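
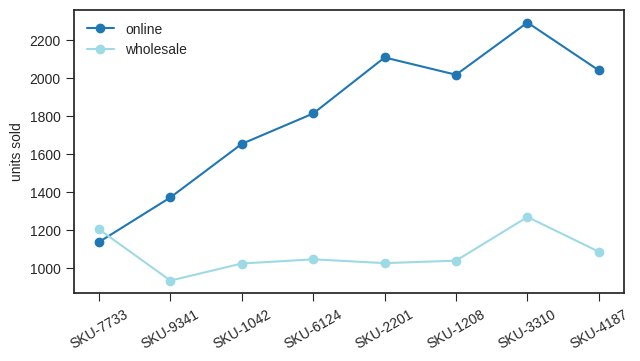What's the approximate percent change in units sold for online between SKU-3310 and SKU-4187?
≈ -9.1%

SKU-3310 ≈ 2200, SKU-4187 ≈ 2000; (2000 − 2200) / 2200 ≈ -9.1%.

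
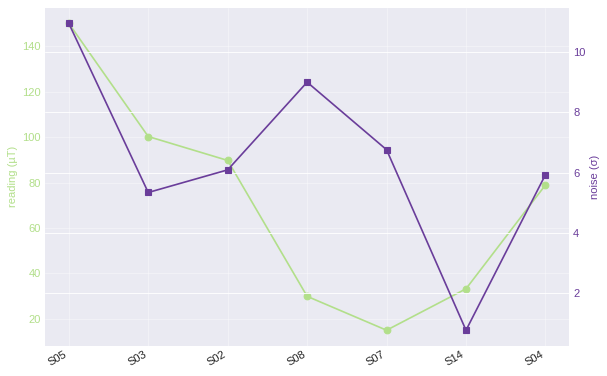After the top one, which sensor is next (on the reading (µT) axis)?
S03

Top 3 (on the reading (µT) axis): S05 ≈ 160, S03 ≈ 100, S02 ≈ 80.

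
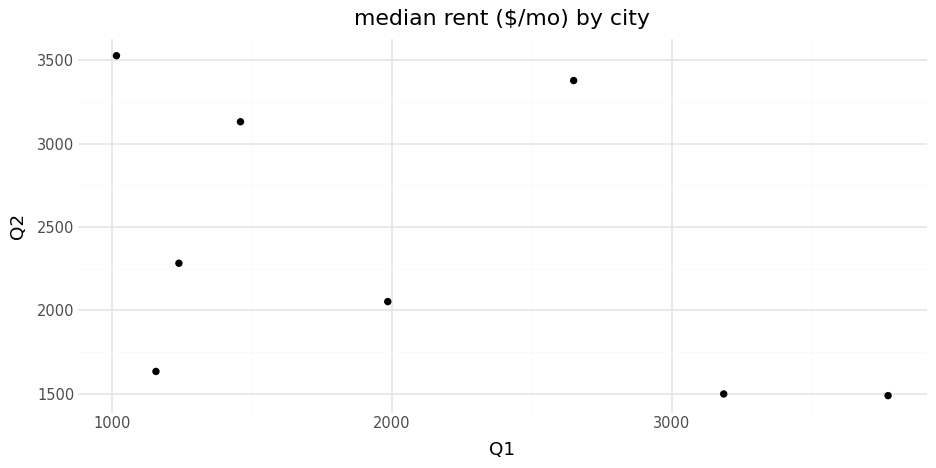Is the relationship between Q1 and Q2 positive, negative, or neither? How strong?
negative, moderate

Points are negatively correlated; moderate (|r| ≈ 0.5).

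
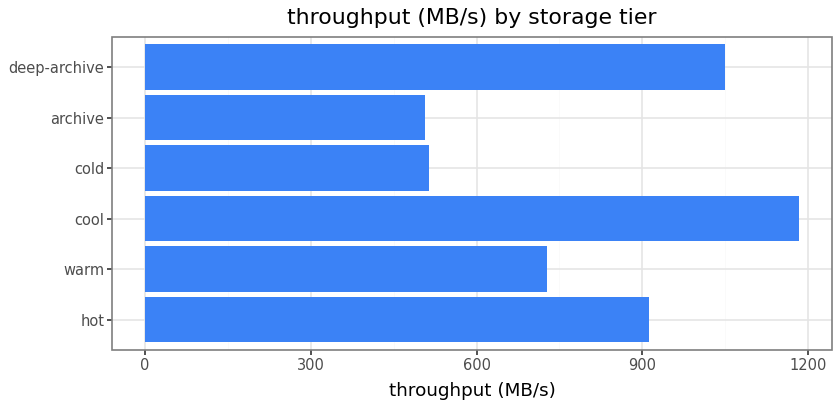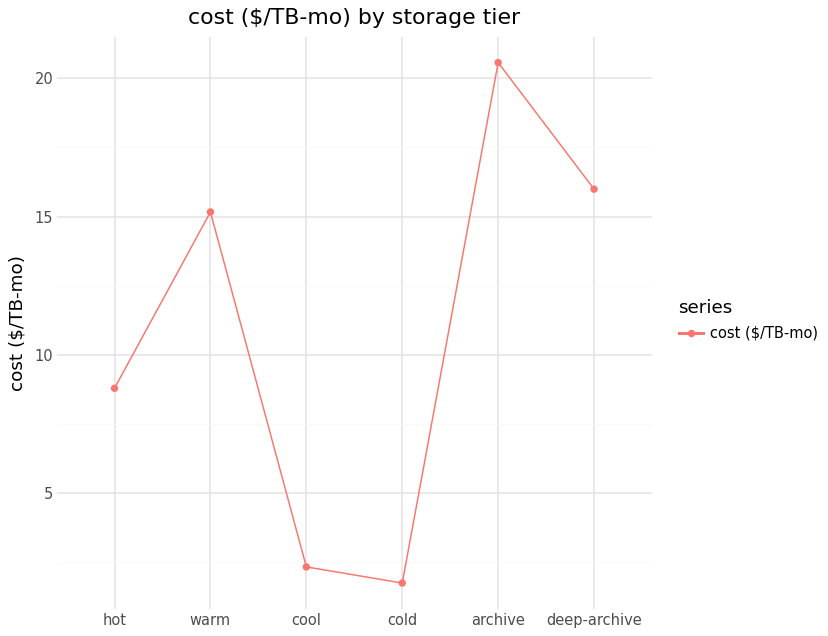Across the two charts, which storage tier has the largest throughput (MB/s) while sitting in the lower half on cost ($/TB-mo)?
cool

Chart 2 median cost ($/TB-mo) ≈ 12; below-median storage tiers: hot, cool, cold. Among those, cool has the highest throughput (MB/s) (≈ 1200).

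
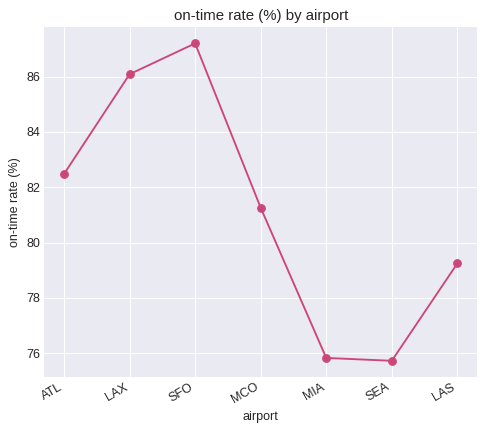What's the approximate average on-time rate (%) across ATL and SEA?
≈ 79

(82 + 76) / 2 ≈ 79.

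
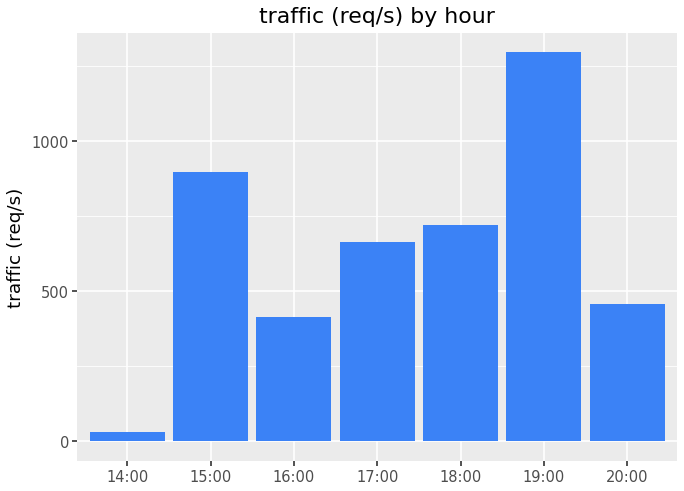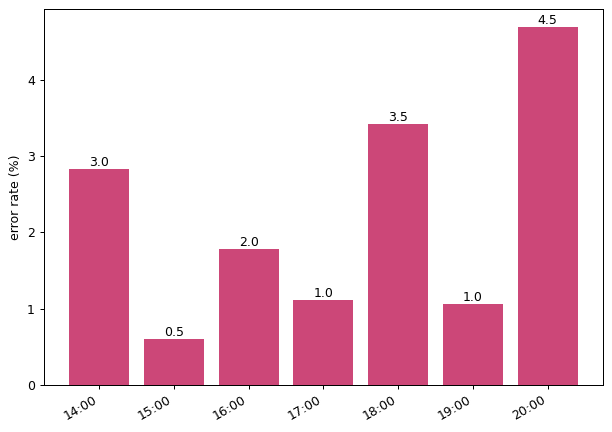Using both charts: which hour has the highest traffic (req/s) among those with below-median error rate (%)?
19:00

Chart 2 median error rate (%) ≈ 2; below-median hours: 15:00, 17:00, 19:00. Among those, 19:00 has the highest traffic (req/s) (≈ 1200).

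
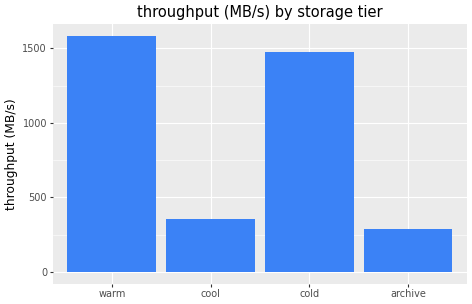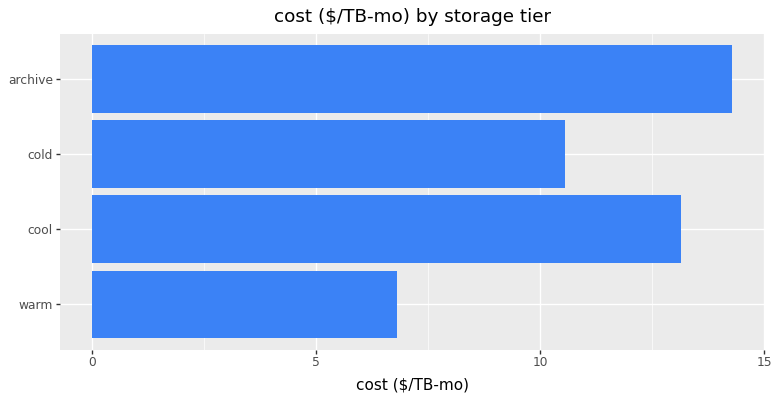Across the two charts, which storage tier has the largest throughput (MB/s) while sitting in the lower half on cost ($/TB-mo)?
warm

Chart 2 median cost ($/TB-mo) ≈ 12; below-median storage tiers: warm, cold. Among those, warm has the highest throughput (MB/s) (≈ 1600).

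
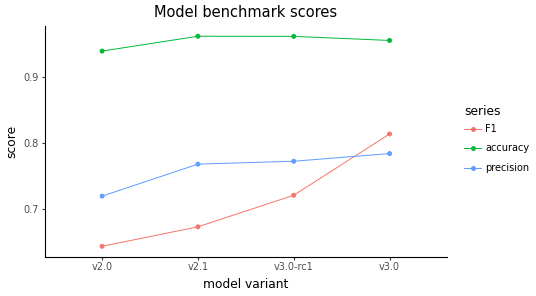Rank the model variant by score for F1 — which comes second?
v3.0-rc1

Top 3 for F1: v3.0 ≈ 0.80, v3.0-rc1 ≈ 0.70, v2.1 ≈ 0.65.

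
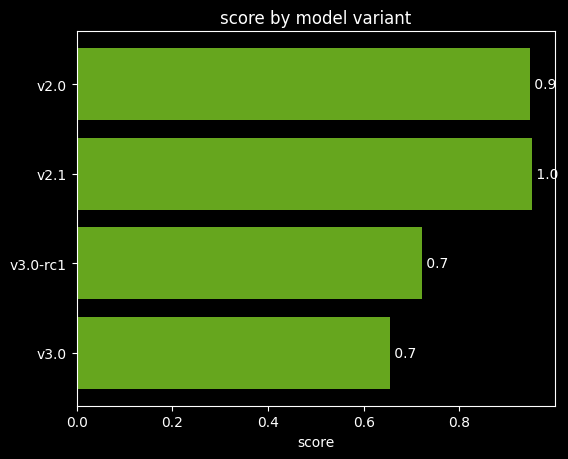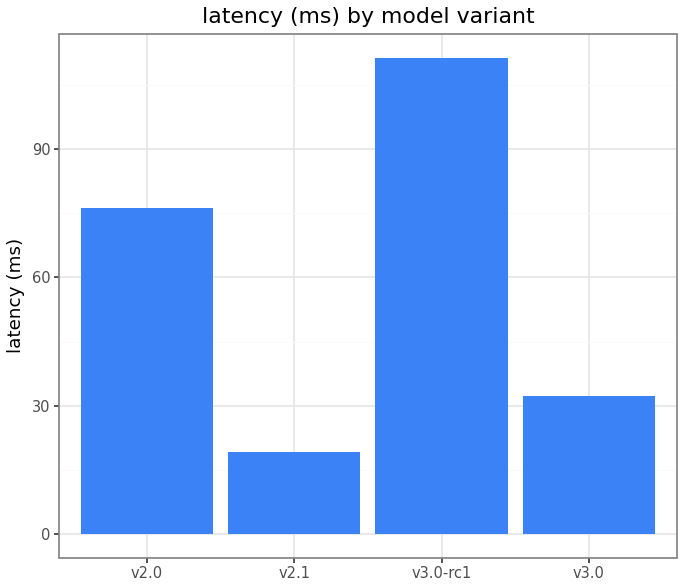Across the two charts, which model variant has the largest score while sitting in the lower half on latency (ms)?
v2.1

Chart 2 median latency (ms) ≈ 60; below-median model variants: v2.1, v3.0. Among those, v2.1 has the highest score (≈ 1).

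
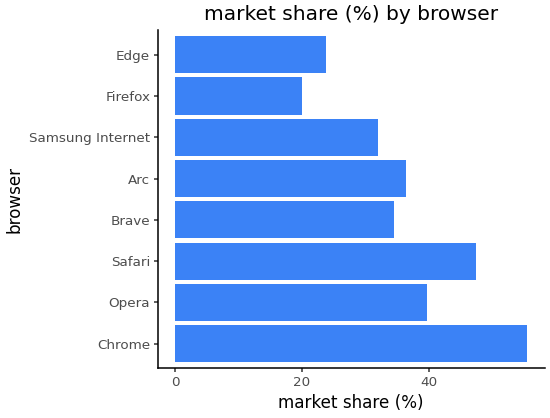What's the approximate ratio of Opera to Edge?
≈ 1.6×

Opera ≈ 40, Edge ≈ 25; 40/25 ≈ 1.6.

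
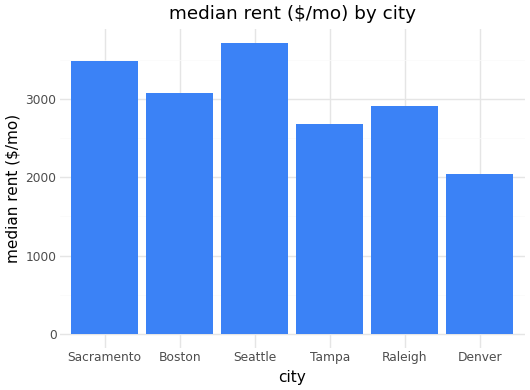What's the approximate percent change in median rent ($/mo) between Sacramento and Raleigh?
Sacramento ≈ 3500, Raleigh ≈ 3000; (3000 − 3500) / 3500 ≈ -14.3%.

≈ -14.3%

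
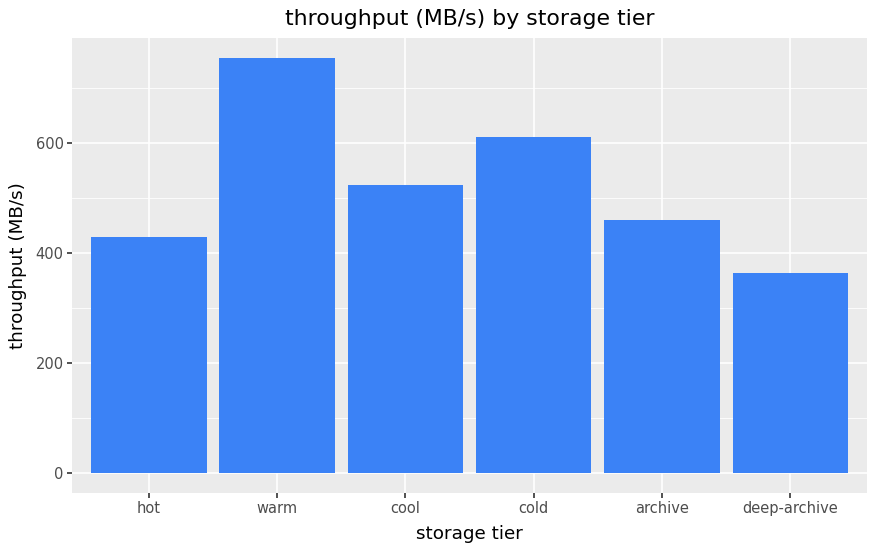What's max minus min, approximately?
≈ 400

Max warm ≈ 800, min deep-archive ≈ 400; range ≈ 400.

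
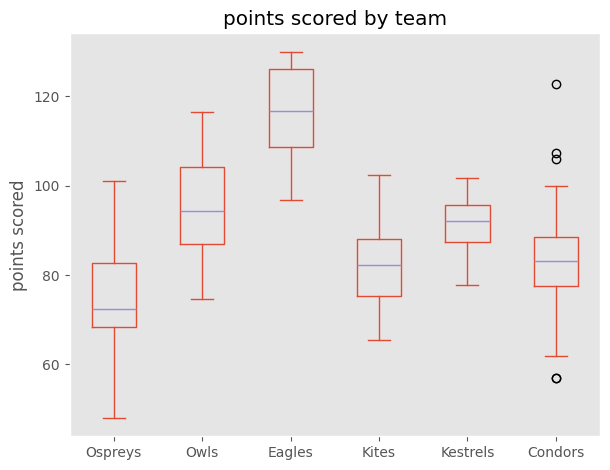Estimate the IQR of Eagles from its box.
≈ 15

Q3 ≈ 125, Q1 ≈ 110; IQR ≈ 15.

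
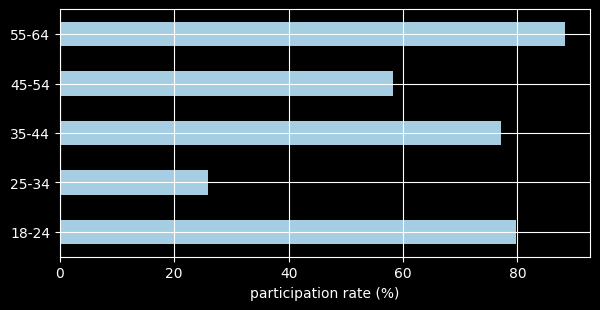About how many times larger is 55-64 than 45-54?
55-64 ≈ 90, 45-54 ≈ 60; 90/60 ≈ 1.5.

≈ 1.5×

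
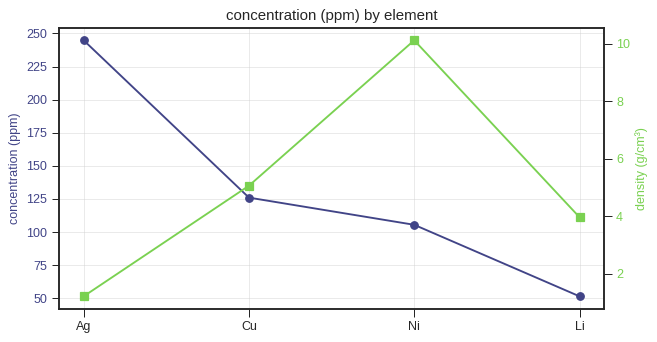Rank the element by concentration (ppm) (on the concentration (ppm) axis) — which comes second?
Cu

Top 3 (on the concentration (ppm) axis): Ag ≈ 240, Cu ≈ 120, Ni ≈ 100.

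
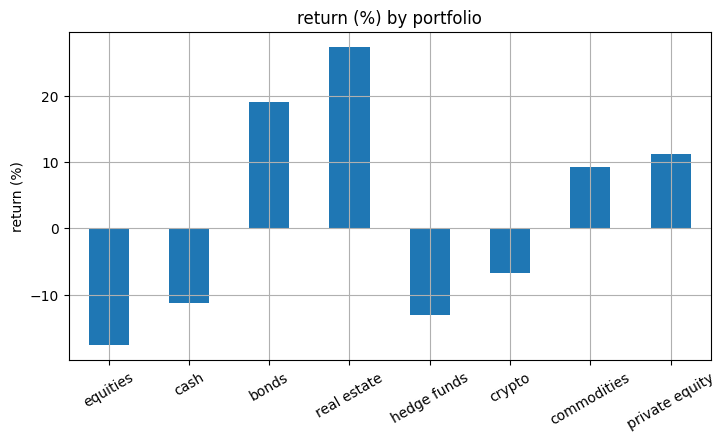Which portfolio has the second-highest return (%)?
Top 3: real estate ≈ 25, bonds ≈ 20, private equity ≈ 10.

bonds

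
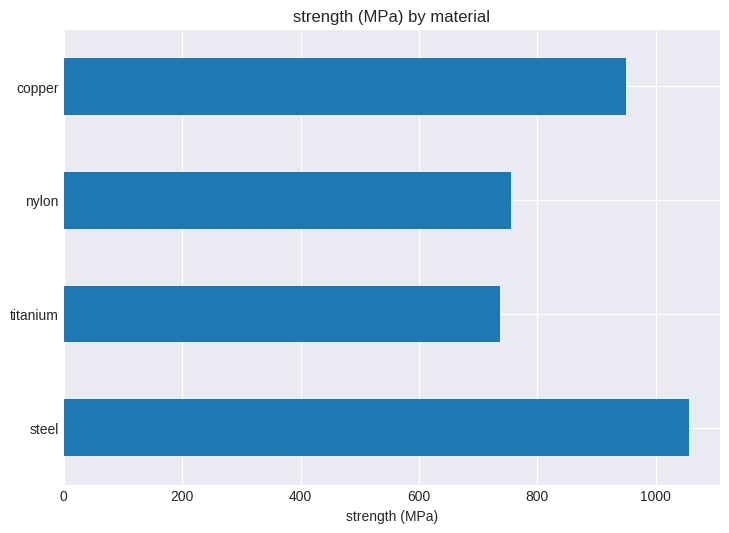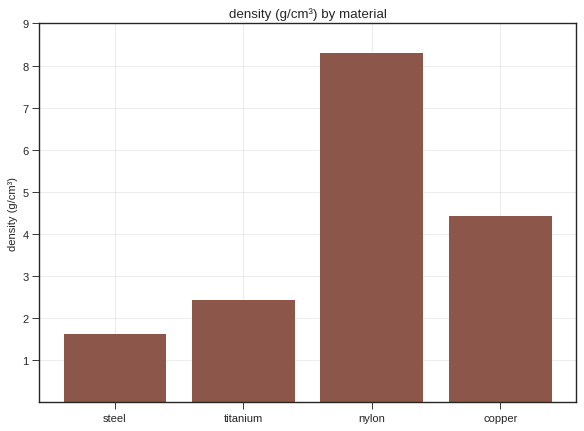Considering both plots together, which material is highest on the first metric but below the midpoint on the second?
steel

Chart 2 median density (g/cm³) ≈ 3; below-median materials: steel, titanium. Among those, steel has the highest strength (MPa) (≈ 1100).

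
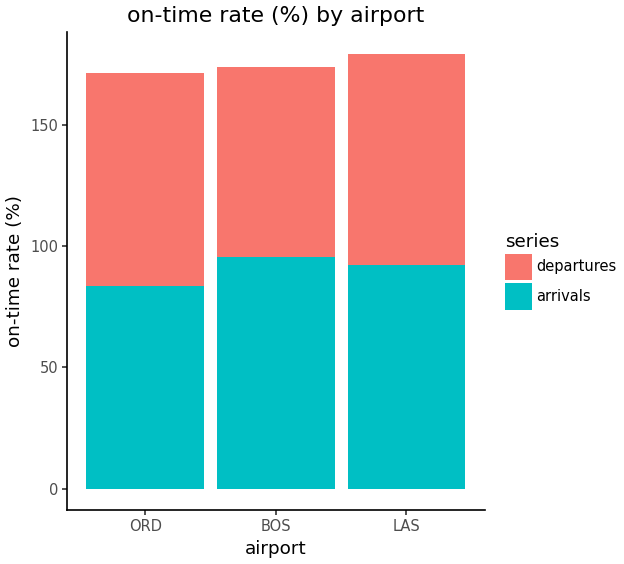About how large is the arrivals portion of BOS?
arrivals top ≈ 100, bottom ≈ 0; segment ≈ 100.

≈ 100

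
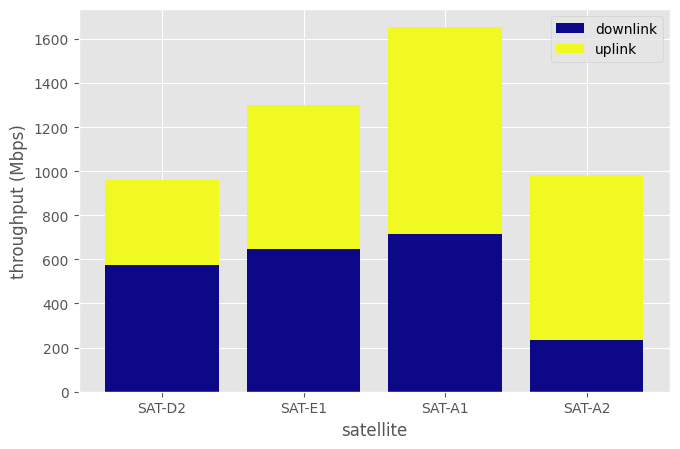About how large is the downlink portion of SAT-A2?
≈ 200

downlink top ≈ 200, bottom ≈ 0; segment ≈ 200.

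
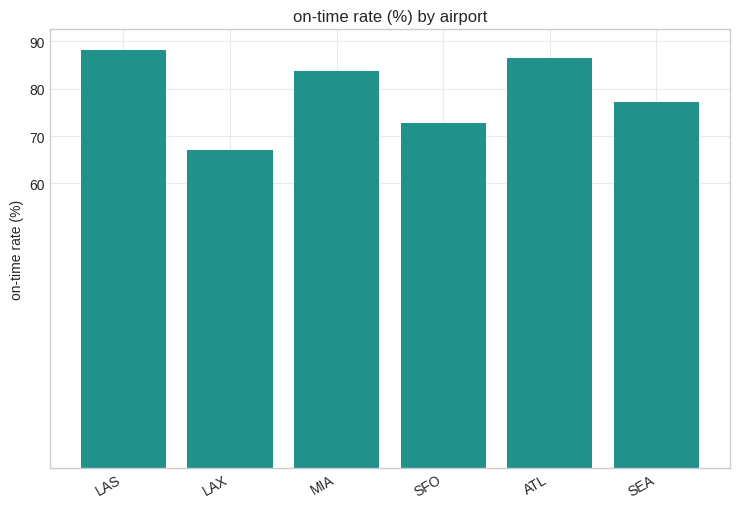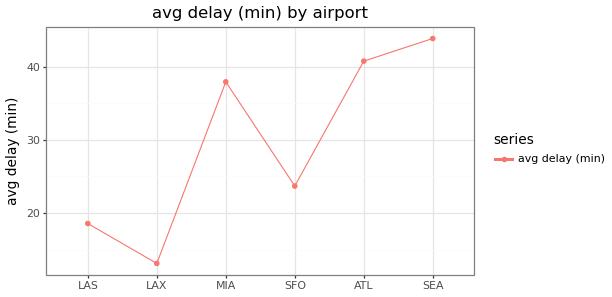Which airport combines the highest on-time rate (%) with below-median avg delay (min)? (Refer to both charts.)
LAS

Chart 2 median avg delay (min) ≈ 30; below-median airports: LAS, LAX, SFO. Among those, LAS has the highest on-time rate (%) (≈ 90).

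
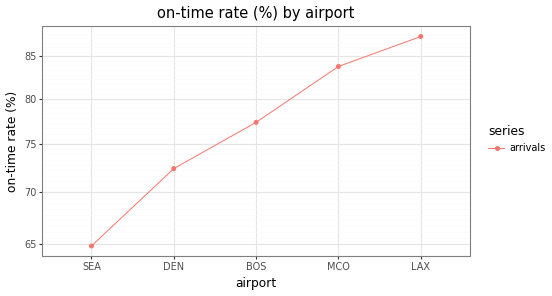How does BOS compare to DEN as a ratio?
BOS ≈ 78, DEN ≈ 72; 78/72 ≈ 1.08.

≈ 1.08×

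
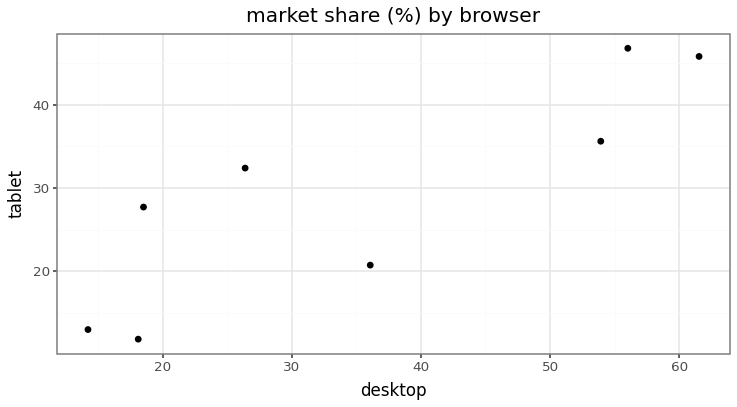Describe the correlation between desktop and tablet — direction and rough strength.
positive, strong

Points are positively correlated; strong (|r| ≈ 0.9).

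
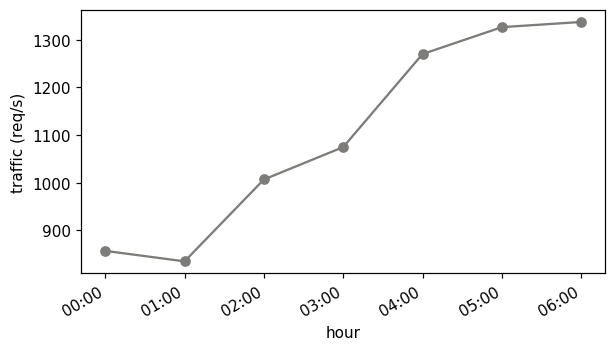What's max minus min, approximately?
≈ 500

Max 06:00 ≈ 1350, min 01:00 ≈ 850; range ≈ 500.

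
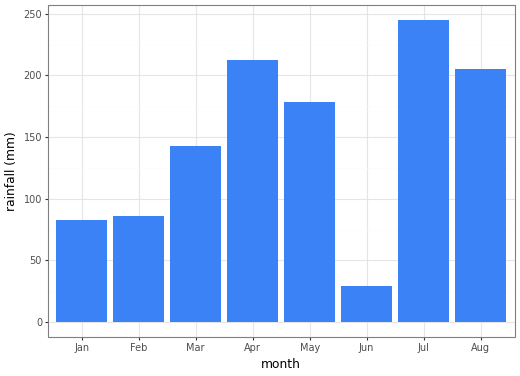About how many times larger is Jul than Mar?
≈ 1.67×

Jul ≈ 250, Mar ≈ 150; 250/150 ≈ 1.67.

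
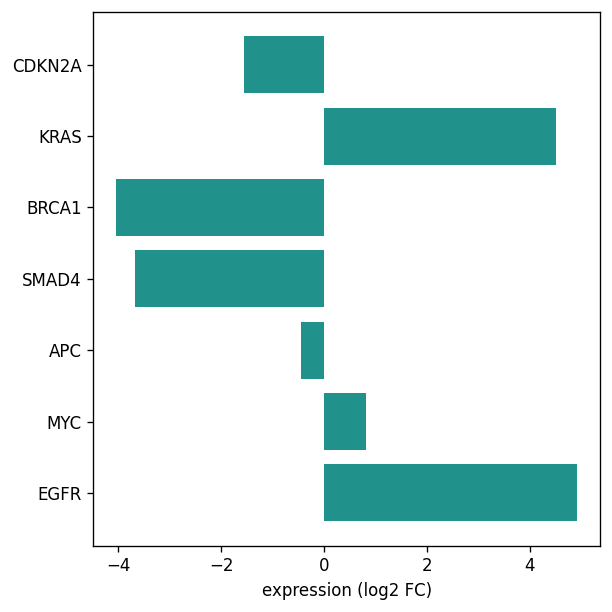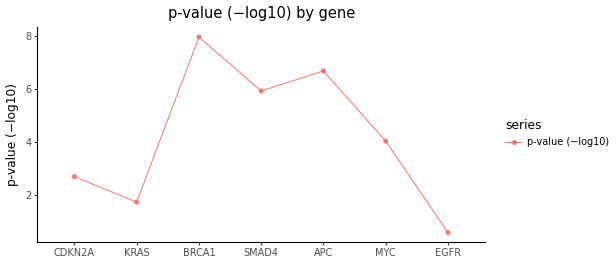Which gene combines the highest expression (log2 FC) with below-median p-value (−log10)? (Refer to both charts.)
Chart 2 median p-value (−log10) ≈ 4; below-median genes: CDKN2A, KRAS, EGFR. Among those, EGFR has the highest expression (log2 FC) (≈ 5).

EGFR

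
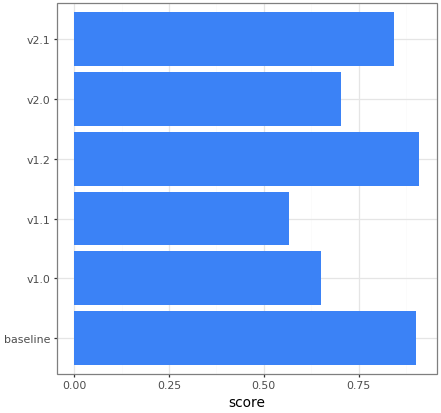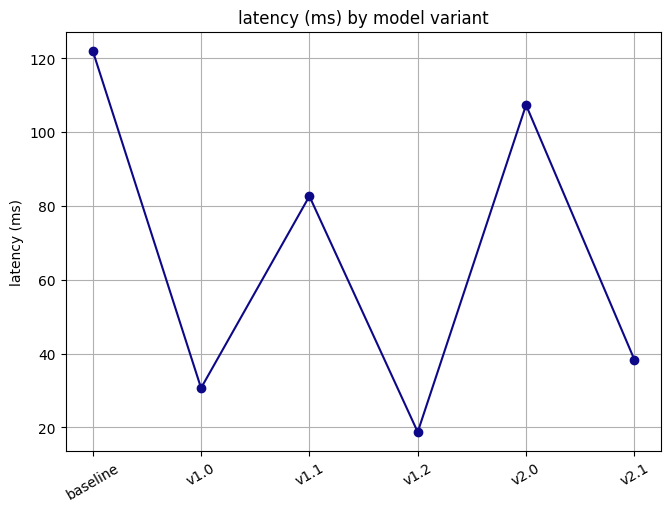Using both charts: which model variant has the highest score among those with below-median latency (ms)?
Chart 2 median latency (ms) ≈ 60; below-median model variants: v1.0, v1.2, v2.1. Among those, v1.2 has the highest score (≈ 0.9).

v1.2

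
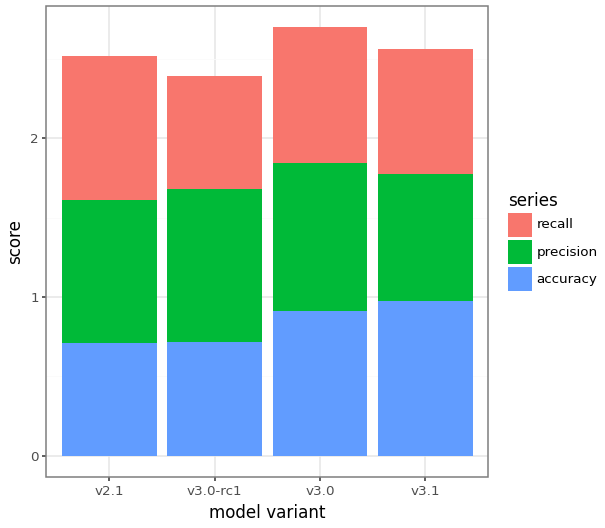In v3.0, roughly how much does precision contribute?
≈ 1.0

precision top ≈ 2.0, bottom ≈ 1.0; segment ≈ 1.0.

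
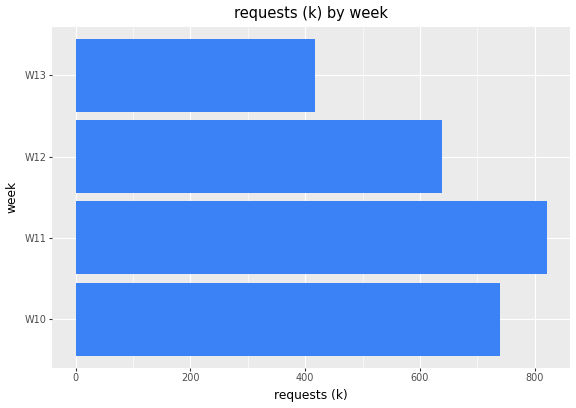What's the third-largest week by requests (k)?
Top 4: W11 ≈ 800, W10 ≈ 700, W12 ≈ 600, W13 ≈ 400.

W12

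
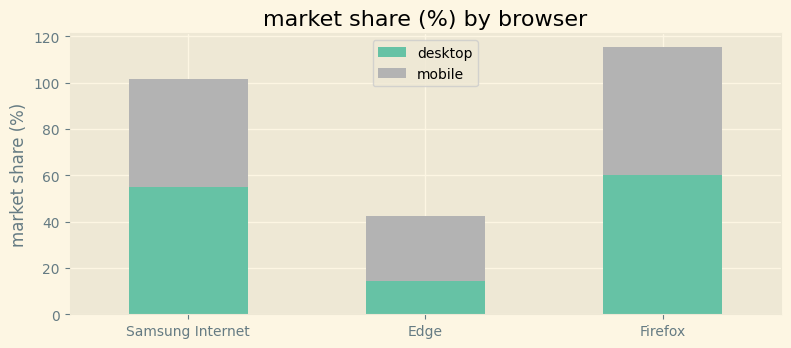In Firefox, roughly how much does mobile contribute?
≈ 60

mobile top ≈ 120, bottom ≈ 60; segment ≈ 60.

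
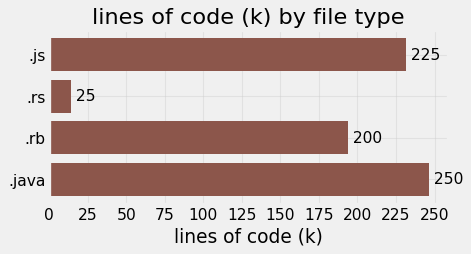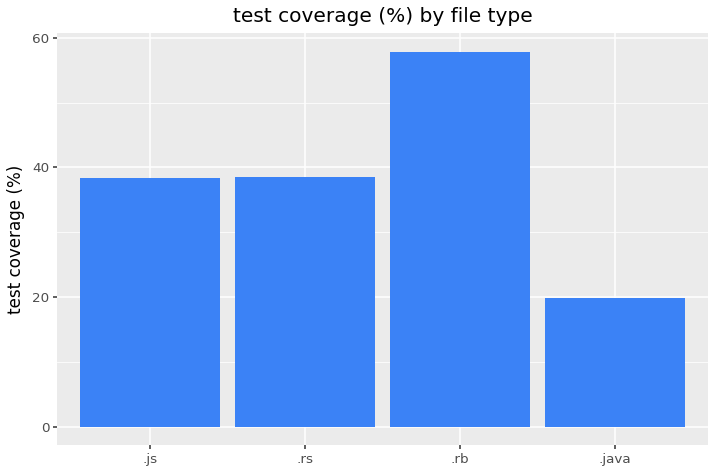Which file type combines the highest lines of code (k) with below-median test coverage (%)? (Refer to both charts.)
Chart 2 median test coverage (%) ≈ 40; below-median file types: .js, .java. Among those, .java has the highest lines of code (k) (≈ 250).

.java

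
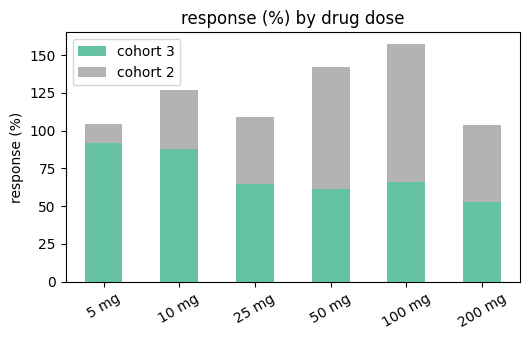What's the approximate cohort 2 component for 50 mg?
cohort 2 top ≈ 140, bottom ≈ 60; segment ≈ 80.

≈ 80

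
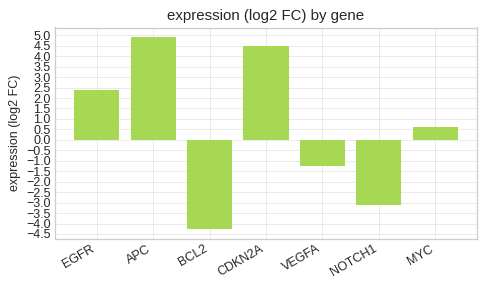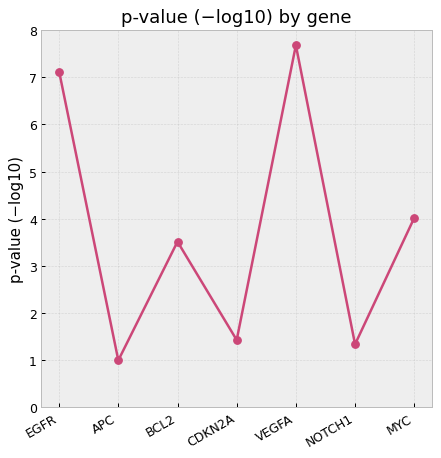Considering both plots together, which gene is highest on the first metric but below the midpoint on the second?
APC

Chart 2 median p-value (−log10) ≈ 4; below-median genes: APC, CDKN2A, NOTCH1. Among those, APC has the highest expression (log2 FC) (≈ 5).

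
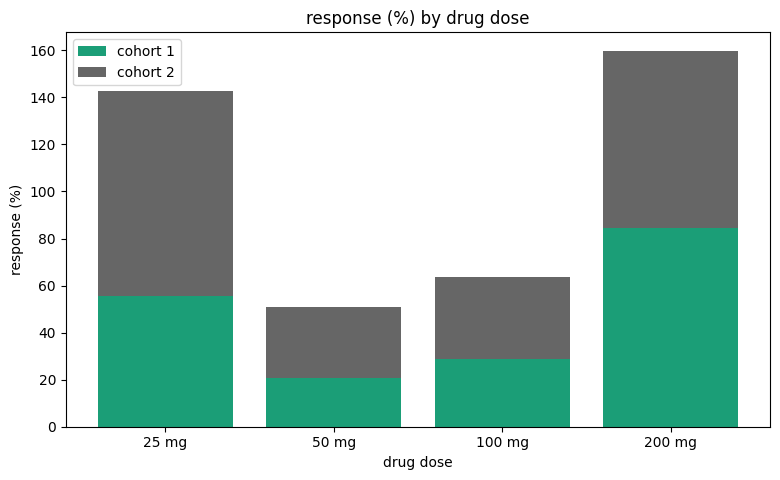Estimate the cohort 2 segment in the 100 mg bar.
≈ 40

cohort 2 top ≈ 60, bottom ≈ 20; segment ≈ 40.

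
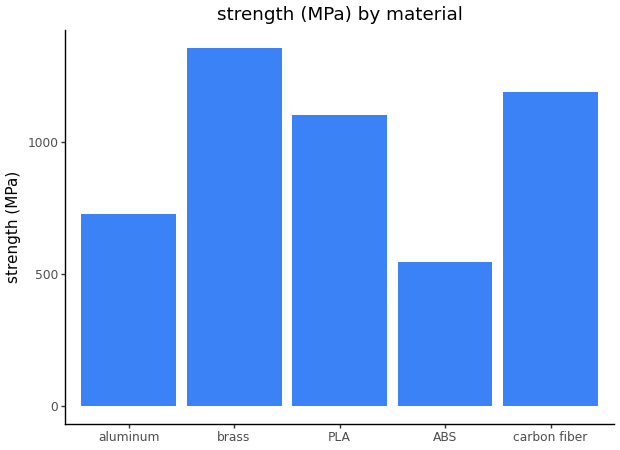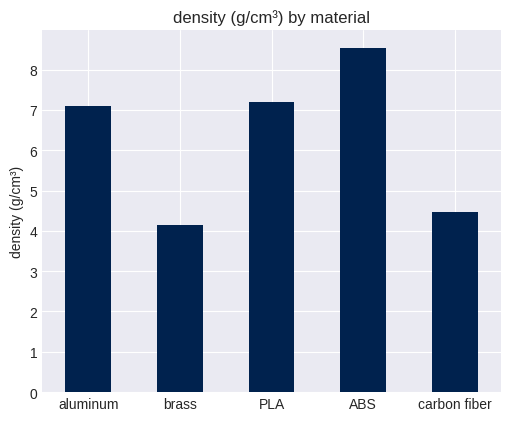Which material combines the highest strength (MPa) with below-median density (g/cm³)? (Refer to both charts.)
brass

Chart 2 median density (g/cm³) ≈ 7; below-median materials: brass, carbon fiber. Among those, brass has the highest strength (MPa) (≈ 1400).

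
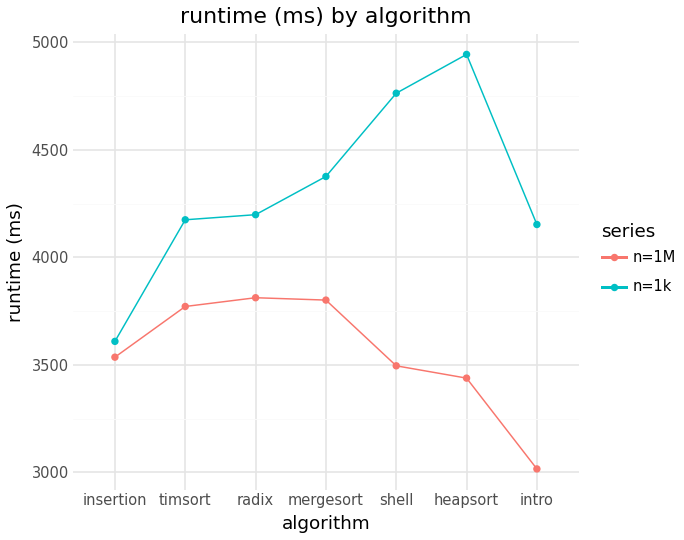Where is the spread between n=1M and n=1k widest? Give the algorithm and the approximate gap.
heapsort, ≈ 1600 ms

heapsort: n=1M ≈ 3400, n=1k ≈ 5000 → gap ≈ 1600. Next-largest (shell) is only ≈ 1400.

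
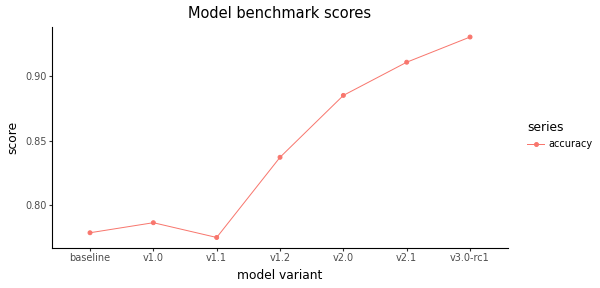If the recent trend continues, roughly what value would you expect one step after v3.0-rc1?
≈ 0.97

Last three: 0.88, 0.92, 0.94 → slope ≈ 0.03/step → next ≈ 0.97.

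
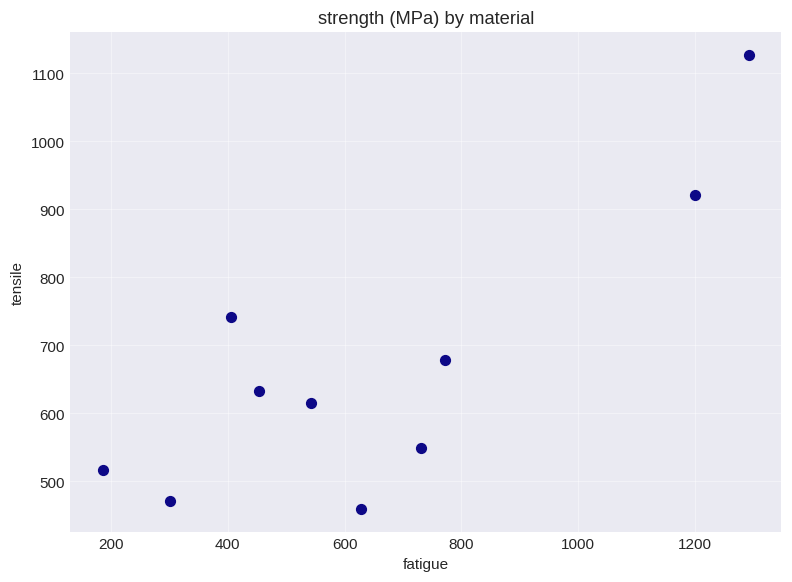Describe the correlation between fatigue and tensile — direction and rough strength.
Points are positively correlated; strong (|r| ≈ 0.8).

positive, strong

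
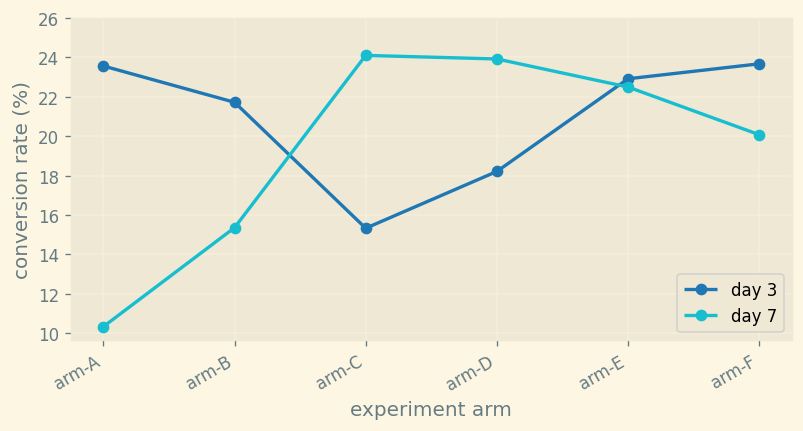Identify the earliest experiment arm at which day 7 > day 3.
arm-B: day 7 ≈ 16 vs day 3 ≈ 22 (not yet); arm-C: day 7 ≈ 24 vs day 3 ≈ 16 (first crossover).

arm-C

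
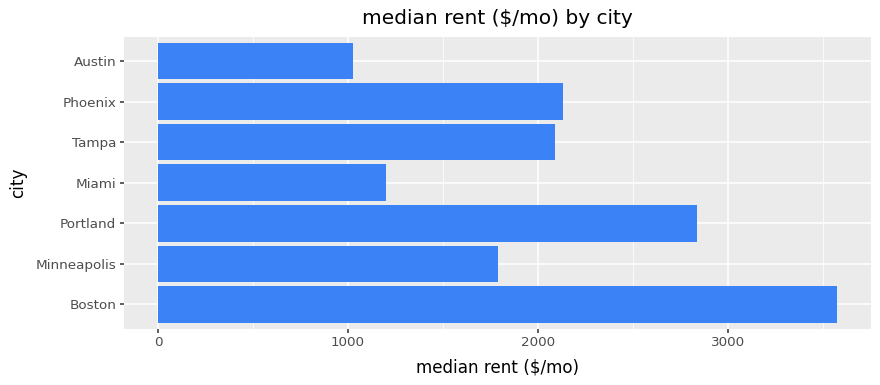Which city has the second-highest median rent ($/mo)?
Top 3: Boston ≈ 3500, Portland ≈ 3000, Phoenix ≈ 2000.

Portland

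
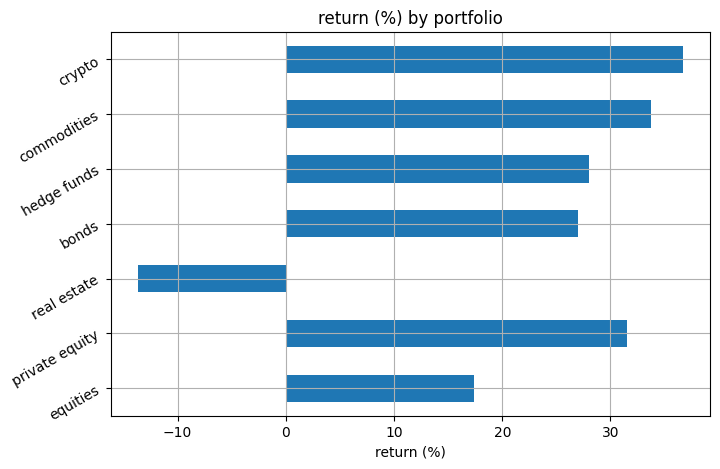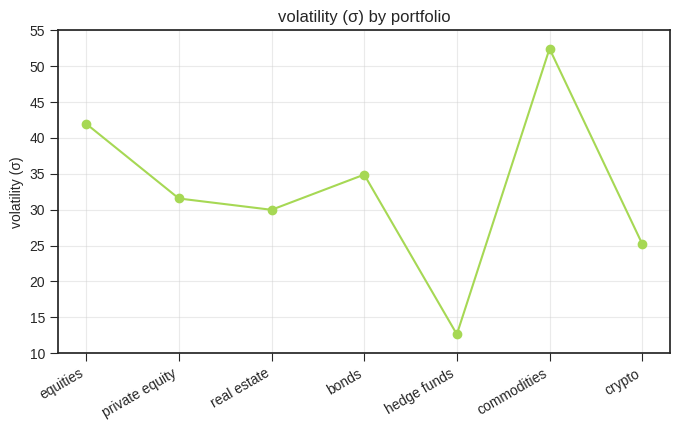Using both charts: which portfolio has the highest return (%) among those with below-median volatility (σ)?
Chart 2 median volatility (σ) ≈ 30; below-median portfolios: real estate, hedge funds, crypto. Among those, crypto has the highest return (%) (≈ 35).

crypto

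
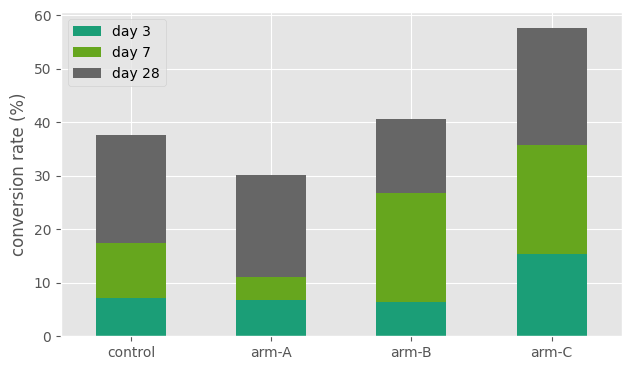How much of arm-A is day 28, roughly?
≈ 20

day 28 top ≈ 30, bottom ≈ 10; segment ≈ 20.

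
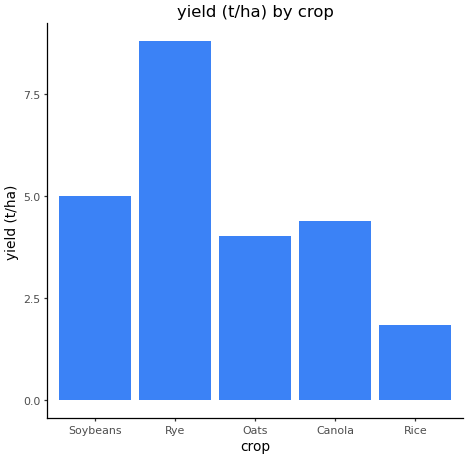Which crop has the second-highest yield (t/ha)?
Soybeans

Top 3: Rye ≈ 9, Soybeans ≈ 5, Canola ≈ 4.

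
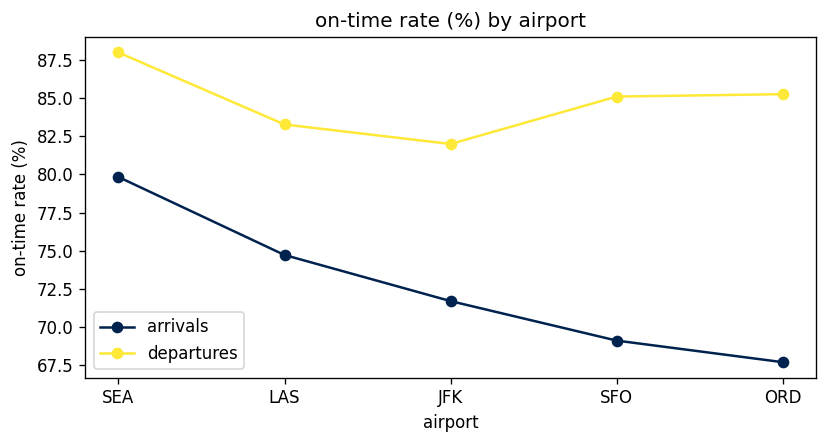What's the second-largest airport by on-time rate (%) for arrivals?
Top 3 for arrivals: SEA ≈ 80, LAS ≈ 74, JFK ≈ 72.

LAS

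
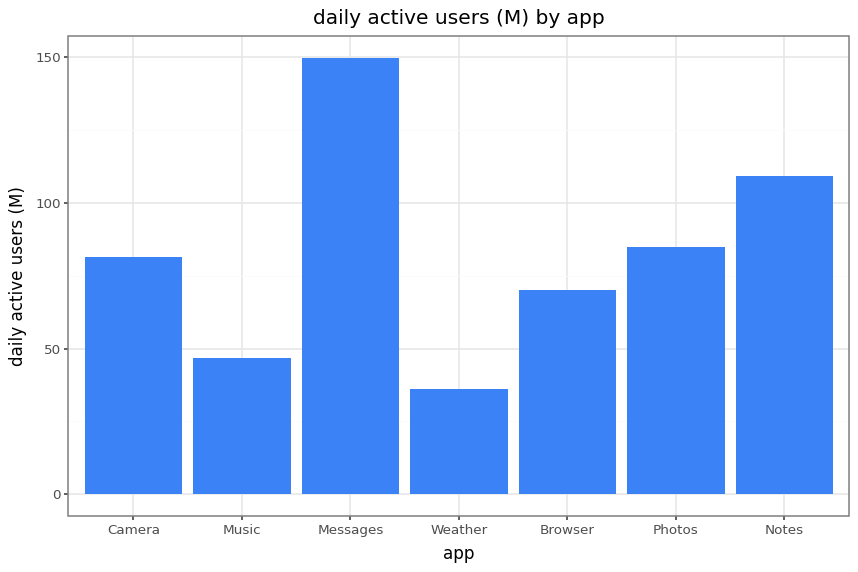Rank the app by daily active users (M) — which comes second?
Notes

Top 3: Messages ≈ 140, Notes ≈ 100, Photos ≈ 80.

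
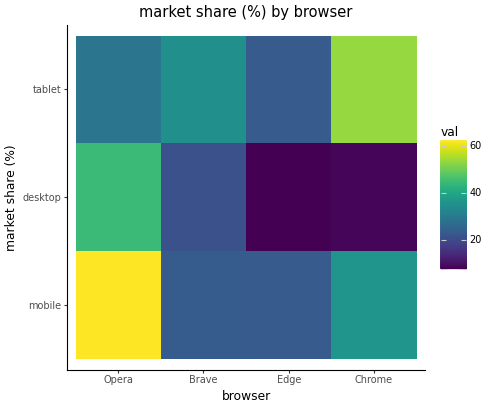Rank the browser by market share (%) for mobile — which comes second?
Chrome

Top 3 for mobile: Opera ≈ 65, Chrome ≈ 35, Brave ≈ 25.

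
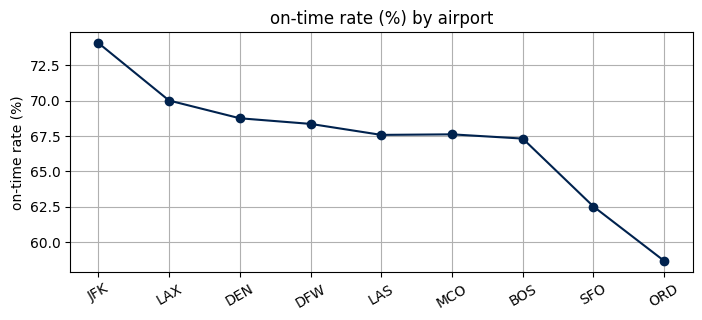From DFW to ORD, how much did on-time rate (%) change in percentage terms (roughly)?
DFW ≈ 68, ORD ≈ 58; (58 − 68) / 68 ≈ -14.7%.

≈ -14.7%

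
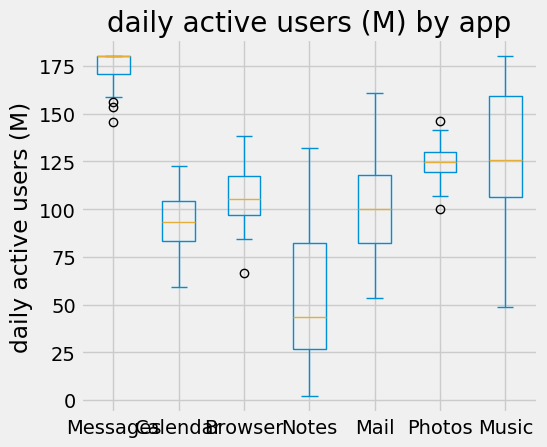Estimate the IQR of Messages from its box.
Q3 ≈ 180, Q1 ≈ 170; IQR ≈ 10.

≈ 10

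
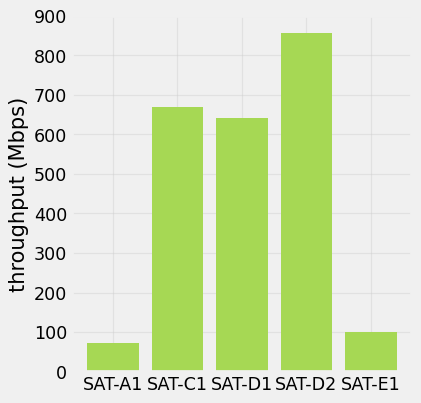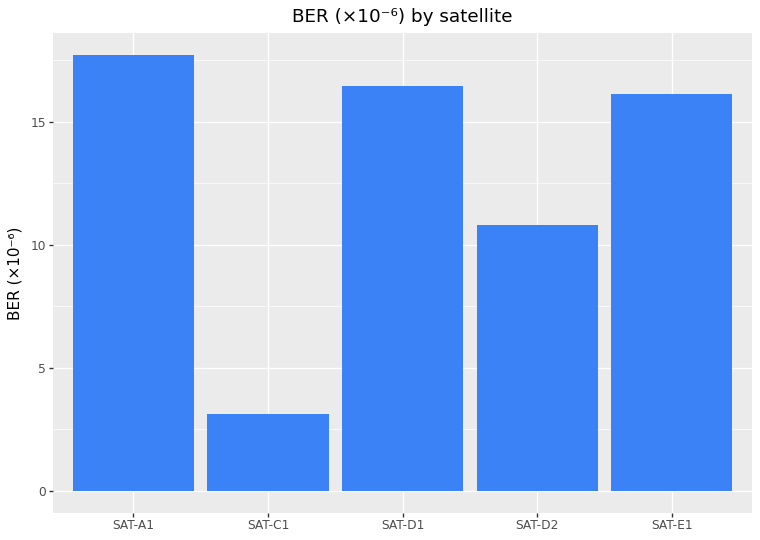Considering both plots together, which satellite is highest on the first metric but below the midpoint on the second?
Chart 2 median BER (×10⁻⁶) ≈ 16; below-median satellites: SAT-C1, SAT-D2. Among those, SAT-D2 has the highest throughput (Mbps) (≈ 900).

SAT-D2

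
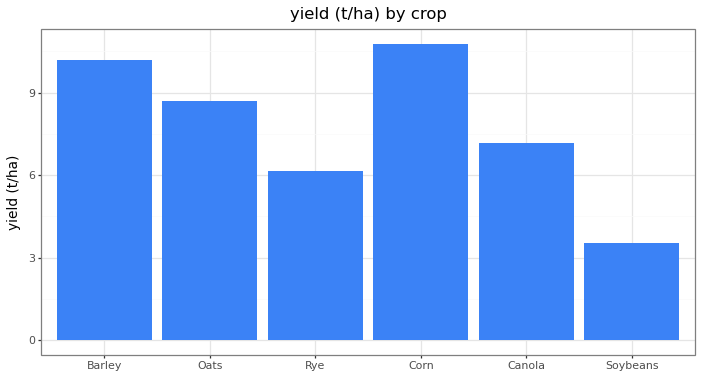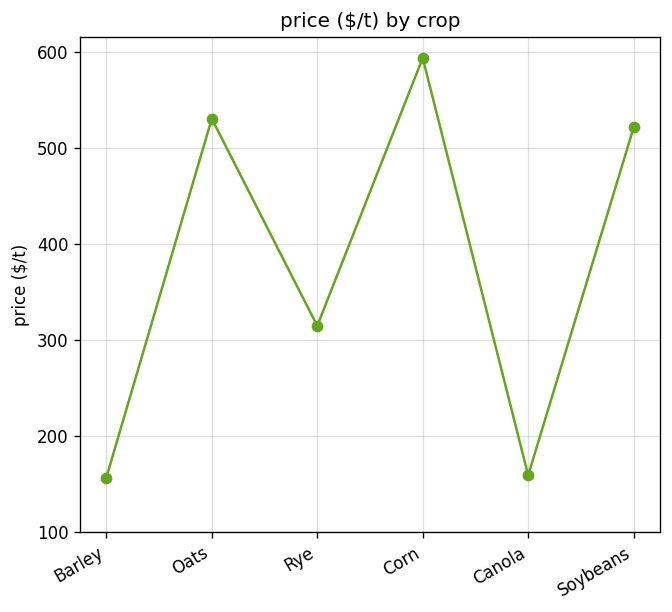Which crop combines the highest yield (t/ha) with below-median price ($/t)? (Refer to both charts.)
Chart 2 median price ($/t) ≈ 400; below-median crops: Barley, Rye, Canola. Among those, Barley has the highest yield (t/ha) (≈ 10).

Barley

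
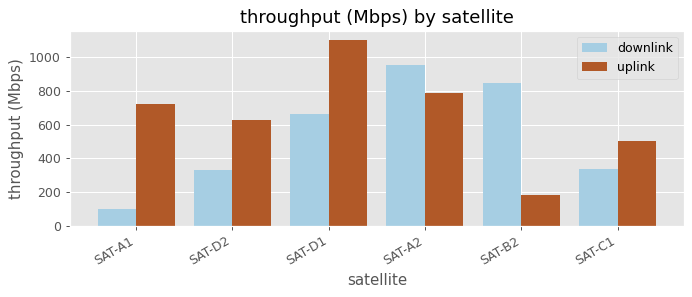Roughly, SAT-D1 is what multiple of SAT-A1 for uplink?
SAT-D1 ≈ 1100, SAT-A1 ≈ 700; 1100/700 ≈ 1.57.

≈ 1.57×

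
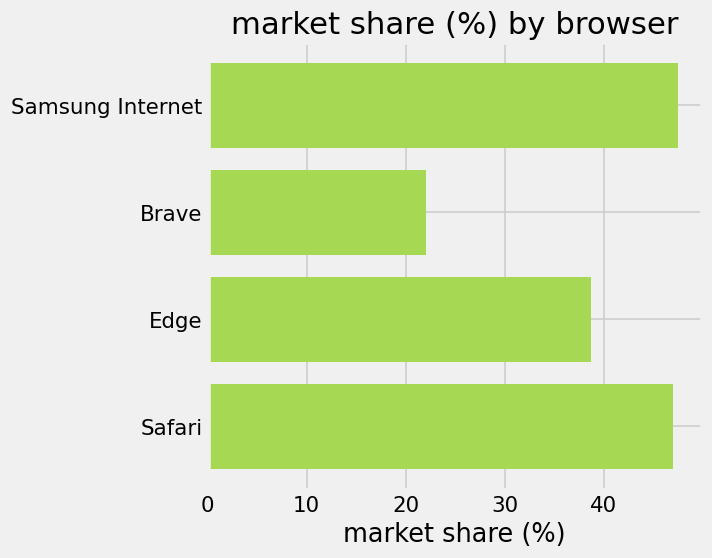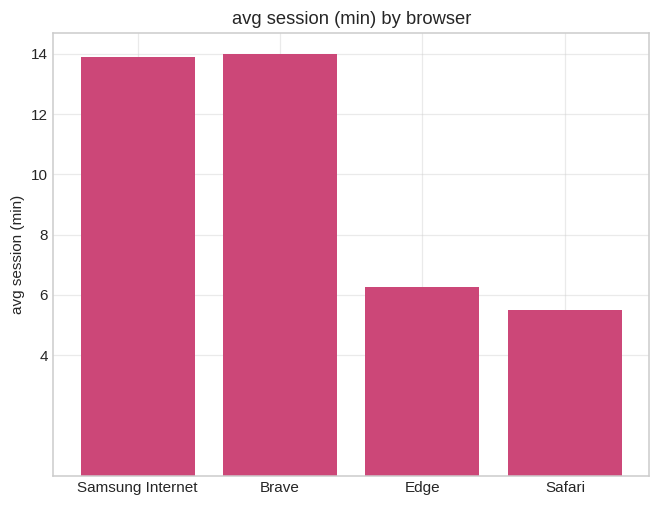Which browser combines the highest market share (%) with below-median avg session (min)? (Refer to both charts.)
Chart 2 median avg session (min) ≈ 10; below-median browsers: Edge, Safari. Among those, Safari has the highest market share (%) (≈ 45).

Safari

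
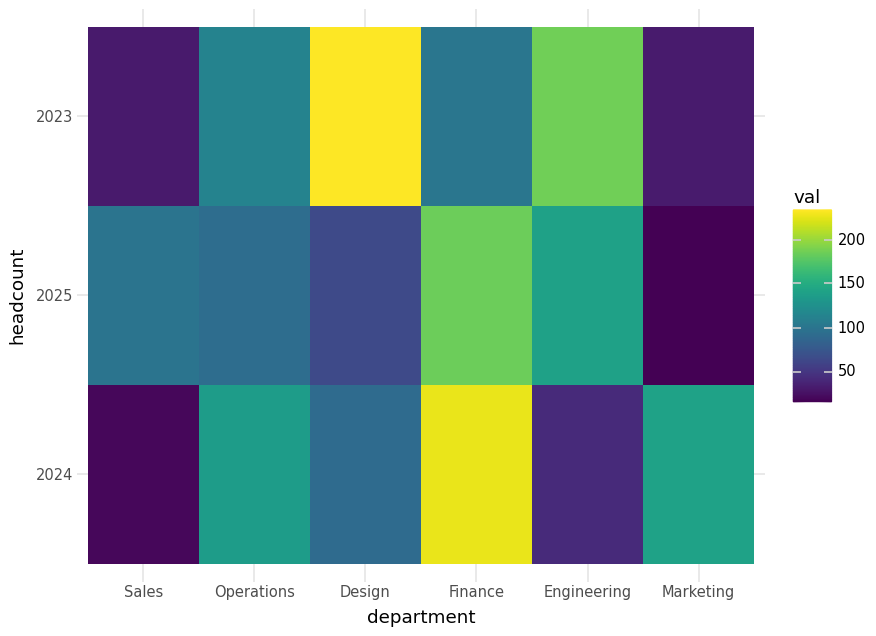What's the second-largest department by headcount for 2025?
Top 3 for 2025: Finance ≈ 180, Engineering ≈ 140, Sales ≈ 100.

Engineering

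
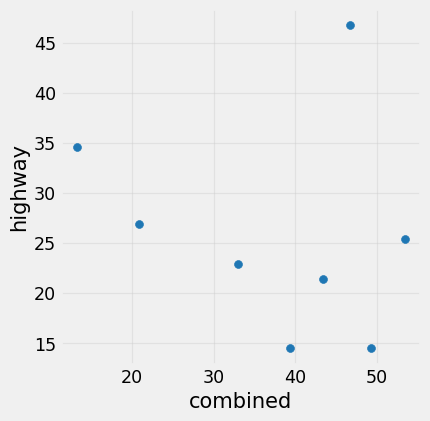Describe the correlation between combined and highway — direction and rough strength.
Points are roughly uncorrelated; weak (|r| ≈ 0.2).

no clear correlation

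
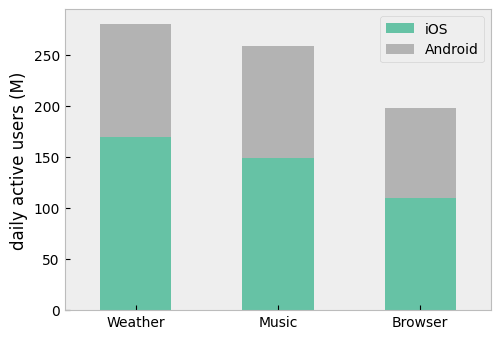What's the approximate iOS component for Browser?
≈ 100

iOS top ≈ 100, bottom ≈ 0; segment ≈ 100.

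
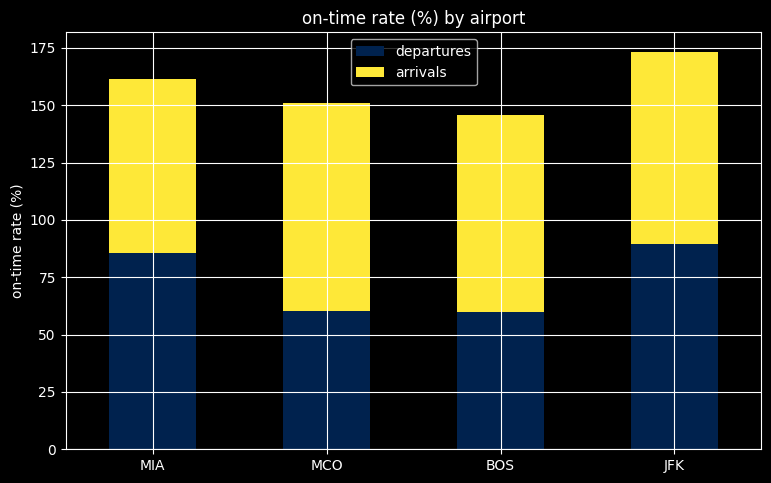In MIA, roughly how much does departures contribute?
departures top ≈ 80, bottom ≈ 0; segment ≈ 80.

≈ 80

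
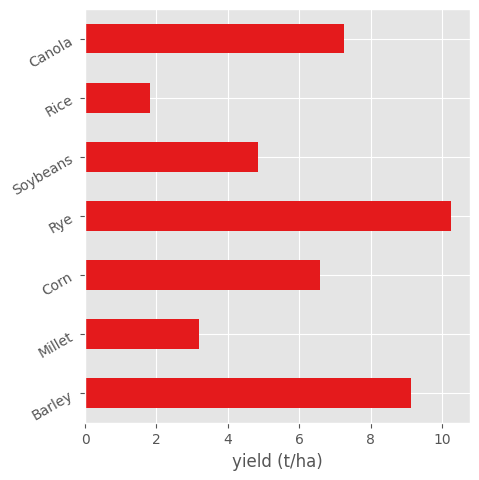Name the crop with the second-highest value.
Barley

Top 3: Rye ≈ 10, Barley ≈ 9, Canola ≈ 7.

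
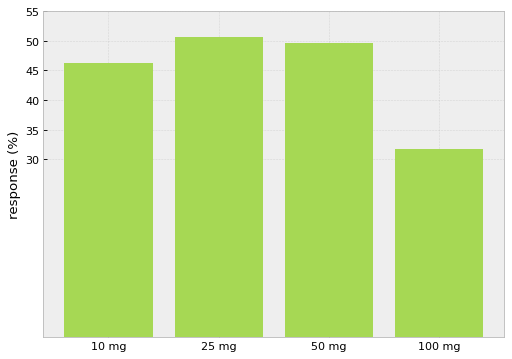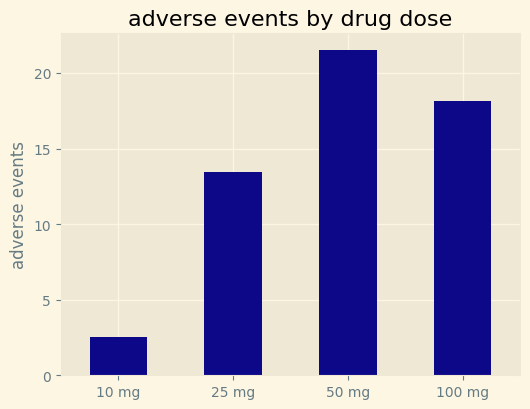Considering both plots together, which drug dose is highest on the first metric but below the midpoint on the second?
Chart 2 median adverse events ≈ 16; below-median drug doses: 10 mg, 25 mg. Among those, 25 mg has the highest response (%) (≈ 50).

25 mg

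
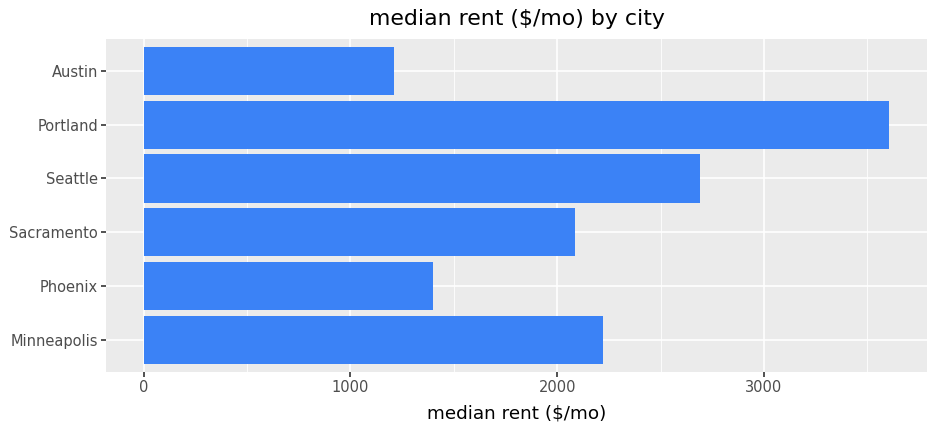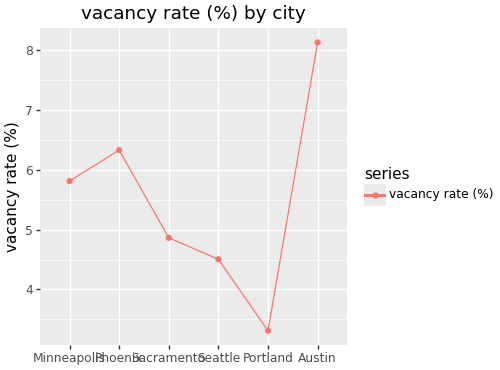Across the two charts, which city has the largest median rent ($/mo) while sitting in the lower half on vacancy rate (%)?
Portland

Chart 2 median vacancy rate (%) ≈ 5; below-median cities: Sacramento, Seattle, Portland. Among those, Portland has the highest median rent ($/mo) (≈ 3500).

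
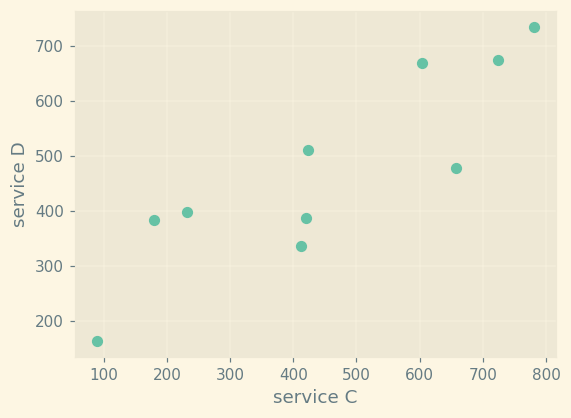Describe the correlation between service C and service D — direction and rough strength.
Points are positively correlated; strong (|r| ≈ 0.9).

positive, strong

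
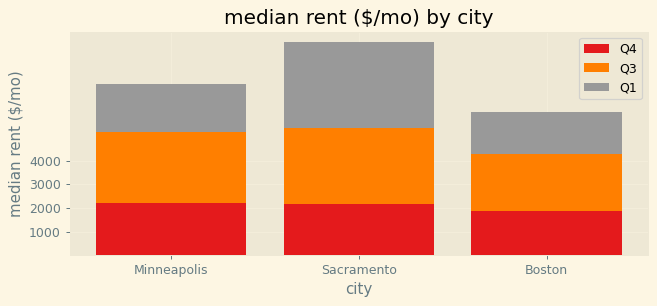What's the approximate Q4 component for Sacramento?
Q4 top ≈ 2000, bottom ≈ 0; segment ≈ 2000.

≈ 2000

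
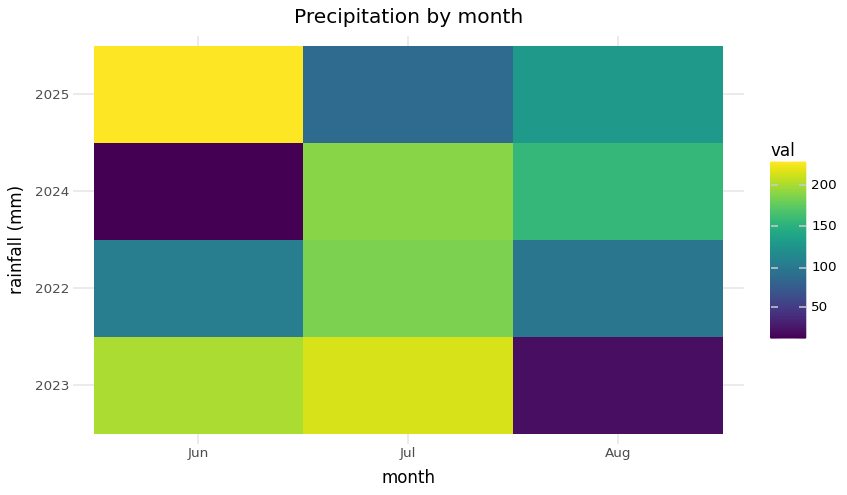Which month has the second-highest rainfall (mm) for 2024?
Aug

Top 3 for 2024: Jul ≈ 200, Aug ≈ 160, Jun ≈ 20.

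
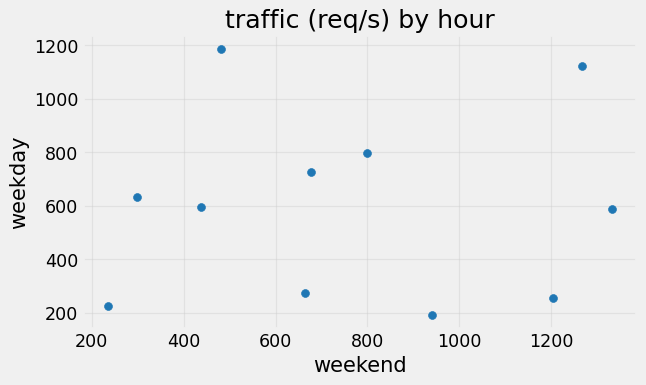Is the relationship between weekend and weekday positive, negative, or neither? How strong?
Points are roughly uncorrelated; weak (|r| ≈ 0.1).

no clear correlation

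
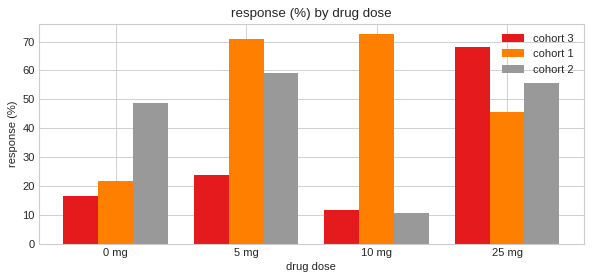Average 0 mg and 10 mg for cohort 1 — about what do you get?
≈ 45

(20 + 70) / 2 ≈ 45.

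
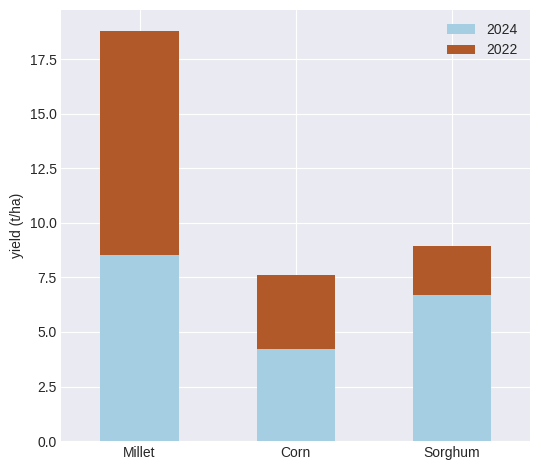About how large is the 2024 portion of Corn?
2024 top ≈ 4, bottom ≈ 0; segment ≈ 4.

≈ 4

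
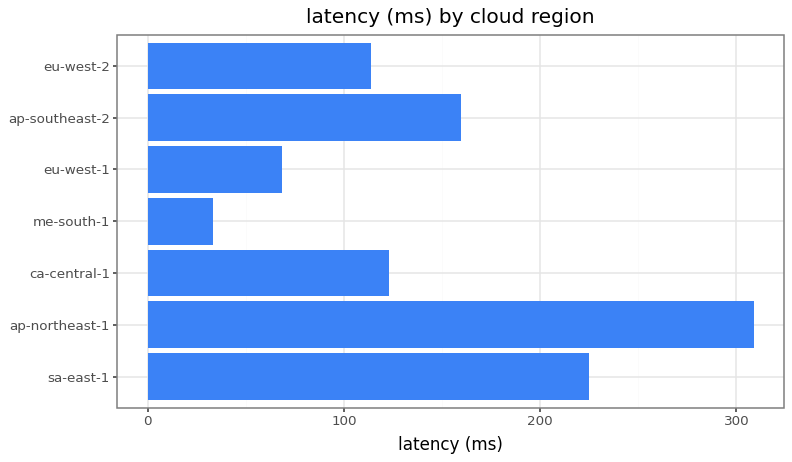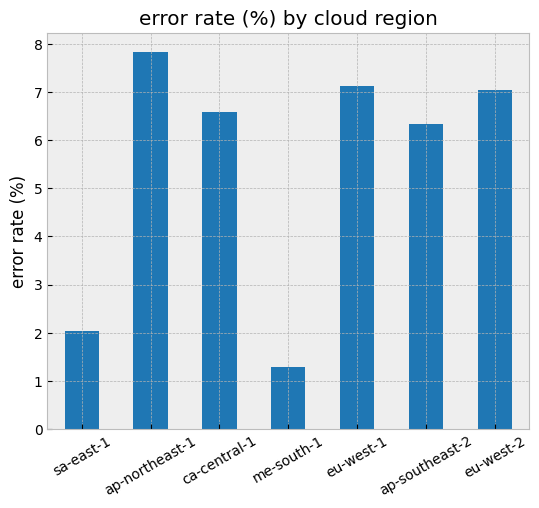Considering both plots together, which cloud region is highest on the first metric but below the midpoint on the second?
sa-east-1

Chart 2 median error rate (%) ≈ 7; below-median cloud regions: sa-east-1, me-south-1, ap-southeast-2. Among those, sa-east-1 has the highest latency (ms) (≈ 250).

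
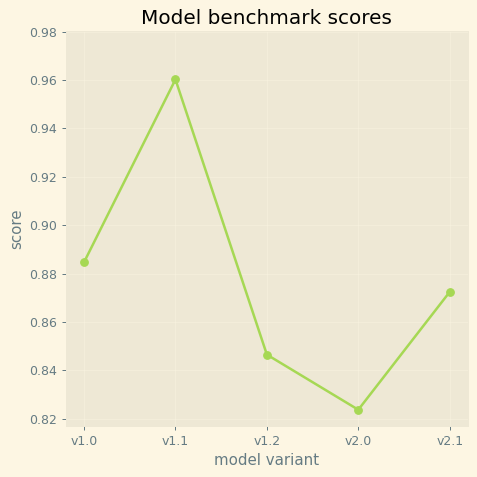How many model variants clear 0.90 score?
1

Above 0.90: v1.1.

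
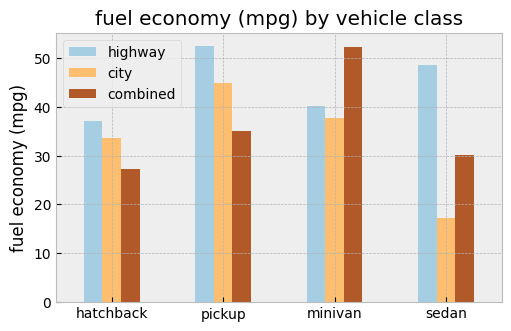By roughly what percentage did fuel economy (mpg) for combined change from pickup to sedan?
≈ -14.3%

pickup ≈ 35, sedan ≈ 30; (30 − 35) / 35 ≈ -14.3%.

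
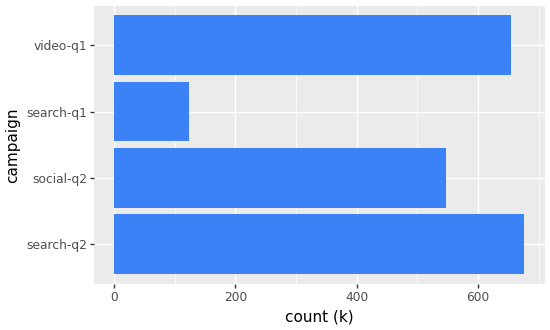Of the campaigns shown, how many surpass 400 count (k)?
Above 400: search-q2, social-q2, video-q1.

3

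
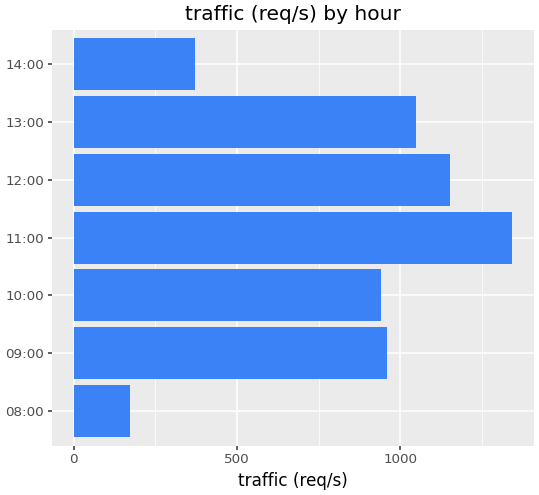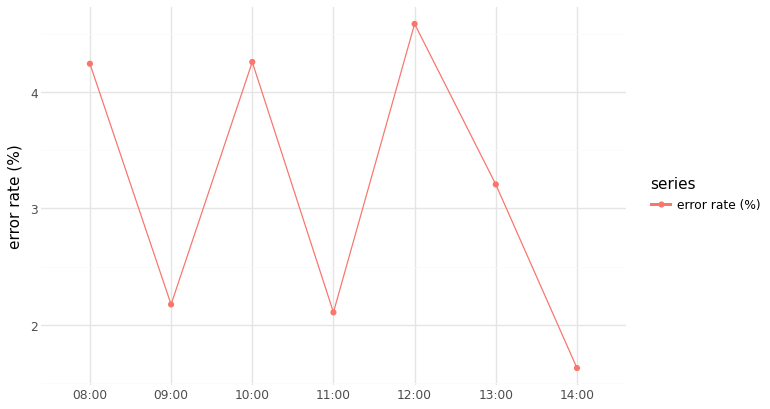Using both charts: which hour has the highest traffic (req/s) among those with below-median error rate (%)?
11:00

Chart 2 median error rate (%) ≈ 3; below-median hours: 09:00, 11:00, 14:00. Among those, 11:00 has the highest traffic (req/s) (≈ 1400).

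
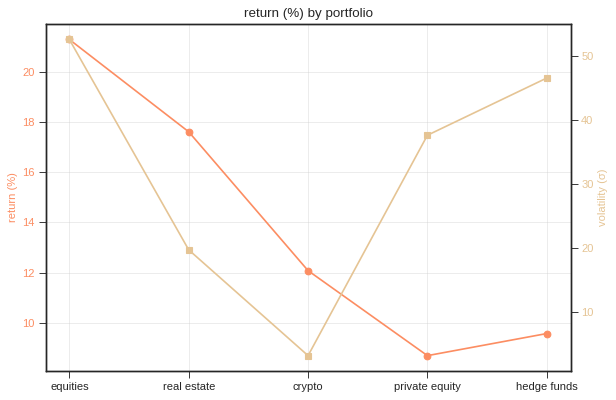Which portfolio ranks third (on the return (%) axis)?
Top 4 (on the return (%) axis): equities ≈ 22, real estate ≈ 18, crypto ≈ 12, hedge funds ≈ 10.

crypto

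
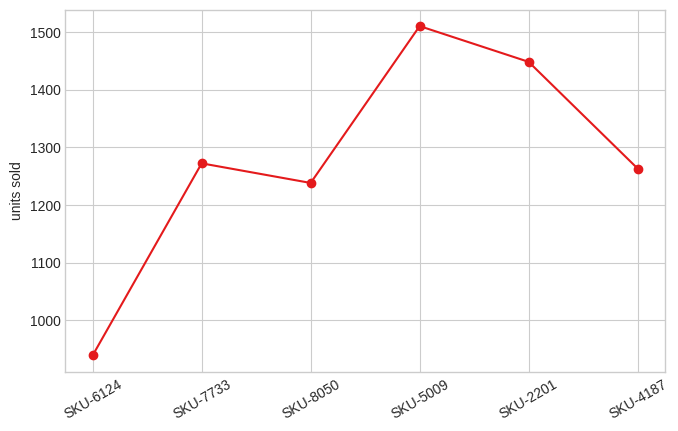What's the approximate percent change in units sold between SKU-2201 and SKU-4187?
SKU-2201 ≈ 1450, SKU-4187 ≈ 1250; (1250 − 1450) / 1450 ≈ -13.8%.

≈ -13.8%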